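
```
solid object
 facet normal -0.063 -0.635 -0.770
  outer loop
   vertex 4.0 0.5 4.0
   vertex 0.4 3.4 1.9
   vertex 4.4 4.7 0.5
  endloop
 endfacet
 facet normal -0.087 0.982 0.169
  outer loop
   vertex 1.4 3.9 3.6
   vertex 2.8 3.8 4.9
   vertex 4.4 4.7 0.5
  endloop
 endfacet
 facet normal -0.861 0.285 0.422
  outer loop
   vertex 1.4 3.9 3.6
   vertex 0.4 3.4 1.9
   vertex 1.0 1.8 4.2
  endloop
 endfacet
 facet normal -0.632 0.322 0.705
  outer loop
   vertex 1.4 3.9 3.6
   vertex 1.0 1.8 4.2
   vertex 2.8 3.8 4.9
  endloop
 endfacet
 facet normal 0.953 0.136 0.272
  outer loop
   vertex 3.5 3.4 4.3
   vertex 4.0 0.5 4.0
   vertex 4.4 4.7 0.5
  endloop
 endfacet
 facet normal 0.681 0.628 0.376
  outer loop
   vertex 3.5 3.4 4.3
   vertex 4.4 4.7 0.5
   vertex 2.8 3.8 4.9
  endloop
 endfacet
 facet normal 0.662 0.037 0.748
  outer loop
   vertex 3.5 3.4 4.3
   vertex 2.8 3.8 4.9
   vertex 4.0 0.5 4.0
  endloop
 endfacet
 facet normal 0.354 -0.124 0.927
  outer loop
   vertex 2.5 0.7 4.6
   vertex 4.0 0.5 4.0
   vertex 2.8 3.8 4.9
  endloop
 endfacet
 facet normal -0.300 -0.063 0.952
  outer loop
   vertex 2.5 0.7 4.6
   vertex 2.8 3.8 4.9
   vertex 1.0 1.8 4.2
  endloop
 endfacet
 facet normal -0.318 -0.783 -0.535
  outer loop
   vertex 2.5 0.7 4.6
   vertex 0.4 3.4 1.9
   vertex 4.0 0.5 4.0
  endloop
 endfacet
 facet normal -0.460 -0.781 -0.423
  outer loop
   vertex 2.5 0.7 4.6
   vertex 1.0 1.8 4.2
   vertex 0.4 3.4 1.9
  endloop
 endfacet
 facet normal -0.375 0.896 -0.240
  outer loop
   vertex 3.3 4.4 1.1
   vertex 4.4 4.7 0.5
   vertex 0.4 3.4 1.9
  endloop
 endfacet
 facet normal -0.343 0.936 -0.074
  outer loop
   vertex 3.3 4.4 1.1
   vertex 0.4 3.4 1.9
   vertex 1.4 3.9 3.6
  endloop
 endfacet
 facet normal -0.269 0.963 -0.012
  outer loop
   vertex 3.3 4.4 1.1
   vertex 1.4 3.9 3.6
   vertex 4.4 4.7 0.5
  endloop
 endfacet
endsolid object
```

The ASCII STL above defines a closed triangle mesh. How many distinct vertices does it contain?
9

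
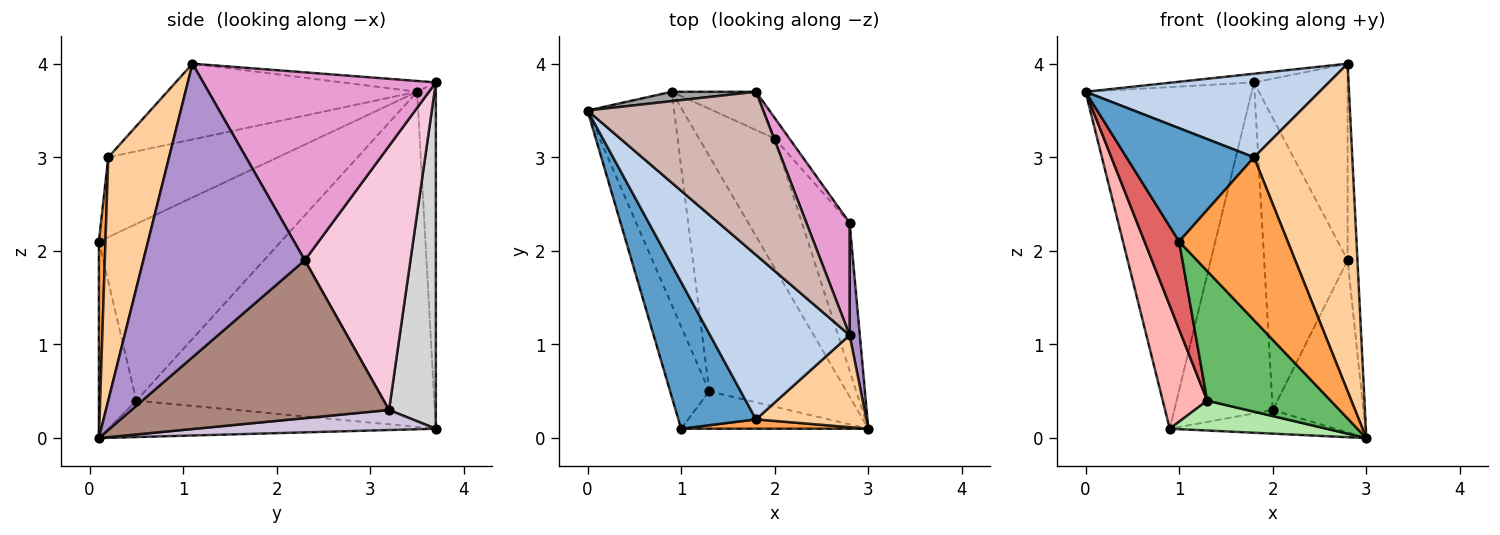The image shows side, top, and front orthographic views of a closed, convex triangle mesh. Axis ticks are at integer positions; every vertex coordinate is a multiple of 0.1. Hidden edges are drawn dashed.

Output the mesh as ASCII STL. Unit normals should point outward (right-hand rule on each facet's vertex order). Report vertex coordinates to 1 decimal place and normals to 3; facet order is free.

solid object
 facet normal -0.631 -0.474 0.614
  outer loop
   vertex 1.8 0.2 3.0
   vertex 0.0 3.5 3.7
   vertex 1.0 0.1 2.1
  endloop
 endfacet
 facet normal -0.436 -0.408 0.803
  outer loop
   vertex 1.8 0.2 3.0
   vertex 2.8 1.1 4.0
   vertex 0.0 3.5 3.7
  endloop
 endfacet
 facet normal 0.060 -0.997 0.057
  outer loop
   vertex 1.8 0.2 3.0
   vertex 1.0 0.1 2.1
   vertex 3.0 0.1 0.0
  endloop
 endfacet
 facet normal 0.512 -0.827 0.232
  outer loop
   vertex 1.8 0.2 3.0
   vertex 3.0 0.1 0.0
   vertex 2.8 1.1 4.0
  endloop
 endfacet
 facet normal -0.280 -0.922 -0.266
  outer loop
   vertex 1.3 0.5 0.4
   vertex 3.0 0.1 0.0
   vertex 1.0 0.1 2.1
  endloop
 endfacet
 facet normal -0.254 -0.122 -0.959
  outer loop
   vertex 1.3 0.5 0.4
   vertex 0.9 3.7 0.1
   vertex 3.0 0.1 0.0
  endloop
 endfacet
 facet normal -0.960 -0.182 -0.212
  outer loop
   vertex 1.3 0.5 0.4
   vertex 1.0 0.1 2.1
   vertex 0.0 3.5 3.7
  endloop
 endfacet
 facet normal -0.958 -0.143 -0.248
  outer loop
   vertex 1.3 0.5 0.4
   vertex 0.0 3.5 3.7
   vertex 0.9 3.7 0.1
  endloop
 endfacet
 facet normal 0.998 0.061 0.035
  outer loop
   vertex 2.8 2.3 1.9
   vertex 2.8 1.1 4.0
   vertex 3.0 0.1 0.0
  endloop
 endfacet
 facet normal 0.252 0.173 -0.952
  outer loop
   vertex 2.0 3.2 0.3
   vertex 3.0 0.1 0.0
   vertex 0.9 3.7 0.1
  endloop
 endfacet
 facet normal 0.907 0.319 -0.274
  outer loop
   vertex 2.0 3.2 0.3
   vertex 2.8 2.3 1.9
   vertex 3.0 0.1 0.0
  endloop
 endfacet
 facet normal -0.061 0.053 0.997
  outer loop
   vertex 1.8 3.7 3.8
   vertex 0.0 3.5 3.7
   vertex 2.8 1.1 4.0
  endloop
 endfacet
 facet normal 0.907 0.365 0.209
  outer loop
   vertex 1.8 3.7 3.8
   vertex 2.8 1.1 4.0
   vertex 2.8 2.3 1.9
  endloop
 endfacet
 facet normal 0.784 0.619 -0.044
  outer loop
   vertex 1.8 3.7 3.8
   vertex 2.8 2.3 1.9
   vertex 2.0 3.2 0.3
  endloop
 endfacet
 facet normal -0.112 0.993 0.027
  outer loop
   vertex 1.8 3.7 3.8
   vertex 0.9 3.7 0.1
   vertex 0.0 3.5 3.7
  endloop
 endfacet
 facet normal 0.427 0.898 -0.104
  outer loop
   vertex 1.8 3.7 3.8
   vertex 2.0 3.2 0.3
   vertex 0.9 3.7 0.1
  endloop
 endfacet
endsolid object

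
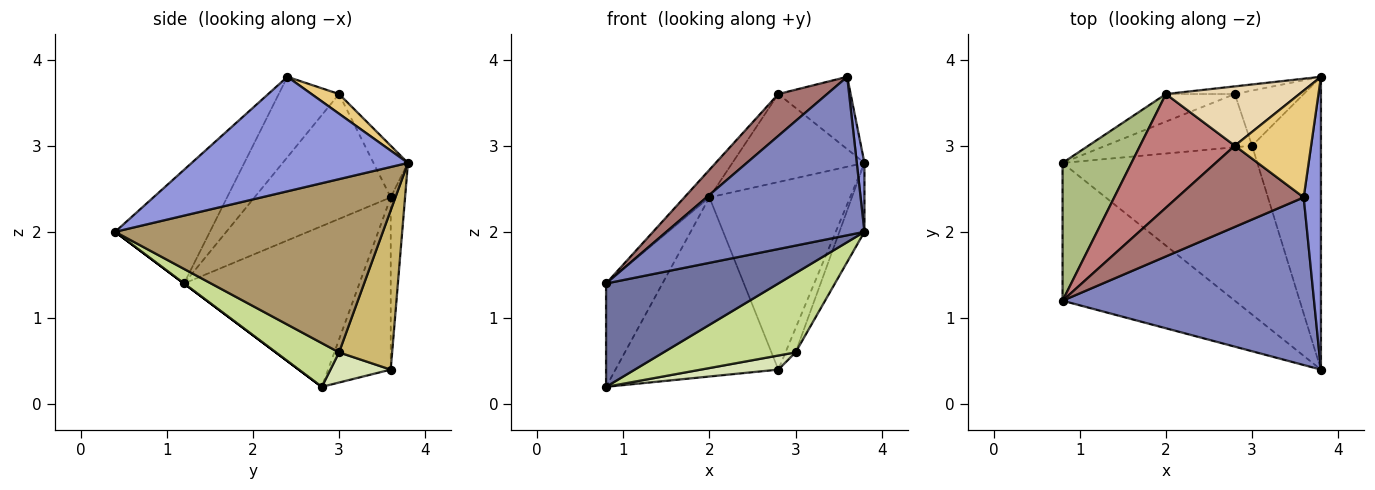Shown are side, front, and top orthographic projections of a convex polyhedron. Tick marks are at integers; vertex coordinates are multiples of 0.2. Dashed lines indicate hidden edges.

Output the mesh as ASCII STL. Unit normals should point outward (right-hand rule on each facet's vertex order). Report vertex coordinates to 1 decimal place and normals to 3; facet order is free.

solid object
 facet normal 0.000 -0.600 -0.800
  outer loop
   vertex 0.8 2.8 0.2
   vertex 3.8 0.4 2.0
   vertex 0.8 1.2 1.4
  endloop
 endfacet
 facet normal -0.312 -0.653 0.690
  outer loop
   vertex 3.6 2.4 3.8
   vertex 0.8 1.2 1.4
   vertex 3.8 0.4 2.0
  endloop
 endfacet
 facet normal 0.988 -0.035 0.149
  outer loop
   vertex 3.6 2.4 3.8
   vertex 3.8 0.4 2.0
   vertex 3.8 3.8 2.8
  endloop
 endfacet
 facet normal -0.101 0.994 -0.041
  outer loop
   vertex 2.0 3.6 2.4
   vertex 3.8 3.8 2.8
   vertex 2.8 3.6 0.4
  endloop
 endfacet
 facet normal -0.355 0.924 -0.142
  outer loop
   vertex 2.0 3.6 2.4
   vertex 2.8 3.6 0.4
   vertex 0.8 2.8 0.2
  endloop
 endfacet
 facet normal -0.881 0.283 0.378
  outer loop
   vertex 2.0 3.6 2.4
   vertex 0.8 2.8 0.2
   vertex 0.8 1.2 1.4
  endloop
 endfacet
 facet normal 0.199 -0.416 -0.887
  outer loop
   vertex 3.0 3.0 0.6
   vertex 3.8 0.4 2.0
   vertex 0.8 2.8 0.2
  endloop
 endfacet
 facet normal 0.195 -0.251 -0.948
  outer loop
   vertex 3.0 3.0 0.6
   vertex 0.8 2.8 0.2
   vertex 2.8 3.6 0.4
  endloop
 endfacet
 facet normal 0.926 0.087 -0.368
  outer loop
   vertex 3.0 3.0 0.6
   vertex 3.8 3.8 2.8
   vertex 3.8 0.4 2.0
  endloop
 endfacet
 facet normal 0.904 0.171 -0.391
  outer loop
   vertex 3.0 3.0 0.6
   vertex 2.8 3.6 0.4
   vertex 3.8 3.8 2.8
  endloop
 endfacet
 facet normal 0.209 0.548 0.810
  outer loop
   vertex 2.8 3.0 3.6
   vertex 3.6 2.4 3.8
   vertex 3.8 3.8 2.8
  endloop
 endfacet
 facet normal -0.211 0.811 0.546
  outer loop
   vertex 2.8 3.0 3.6
   vertex 3.8 3.8 2.8
   vertex 2.0 3.6 2.4
  endloop
 endfacet
 facet normal -0.492 -0.399 0.774
  outer loop
   vertex 2.8 3.0 3.6
   vertex 0.8 1.2 1.4
   vertex 3.6 2.4 3.8
  endloop
 endfacet
 facet normal -0.788 0.145 0.598
  outer loop
   vertex 2.8 3.0 3.6
   vertex 2.0 3.6 2.4
   vertex 0.8 1.2 1.4
  endloop
 endfacet
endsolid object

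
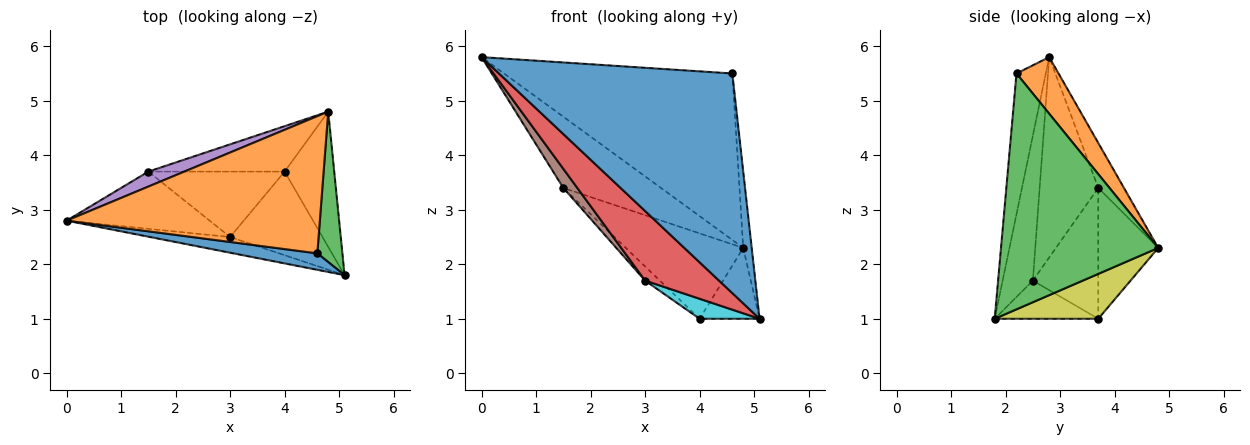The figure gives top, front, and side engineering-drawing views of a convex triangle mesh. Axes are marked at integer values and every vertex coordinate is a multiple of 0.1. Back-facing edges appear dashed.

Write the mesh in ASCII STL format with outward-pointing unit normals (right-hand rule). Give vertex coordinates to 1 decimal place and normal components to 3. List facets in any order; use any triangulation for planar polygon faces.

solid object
 facet normal -0.124 -0.989 0.074
  outer loop
   vertex 4.6 2.2 5.5
   vertex 0.0 2.8 5.8
   vertex 5.1 1.8 1.0
  endloop
 endfacet
 facet normal 0.141 0.764 0.630
  outer loop
   vertex 4.6 2.2 5.5
   vertex 4.8 4.8 2.3
   vertex 0.0 2.8 5.8
  endloop
 endfacet
 facet normal 0.993 0.054 0.106
  outer loop
   vertex 4.6 2.2 5.5
   vertex 5.1 1.8 1.0
   vertex 4.8 4.8 2.3
  endloop
 endfacet
 facet normal -0.370 -0.906 -0.205
  outer loop
   vertex 3.0 2.5 1.7
   vertex 5.1 1.8 1.0
   vertex 0.0 2.8 5.8
  endloop
 endfacet
 facet normal -0.249 0.948 0.200
  outer loop
   vertex 1.5 3.7 3.4
   vertex 0.0 2.8 5.8
   vertex 4.8 4.8 2.3
  endloop
 endfacet
 facet normal -0.799 -0.190 -0.571
  outer loop
   vertex 1.5 3.7 3.4
   vertex 3.0 2.5 1.7
   vertex 0.0 2.8 5.8
  endloop
 endfacet
 facet normal -0.411 0.805 -0.428
  outer loop
   vertex 4.0 3.7 1.0
   vertex 1.5 3.7 3.4
   vertex 4.8 4.8 2.3
  endloop
 endfacet
 facet normal -0.684 0.154 -0.713
  outer loop
   vertex 4.0 3.7 1.0
   vertex 3.0 2.5 1.7
   vertex 1.5 3.7 3.4
  endloop
 endfacet
 facet normal 0.625 0.362 -0.691
  outer loop
   vertex 4.0 3.7 1.0
   vertex 4.8 4.8 2.3
   vertex 5.1 1.8 1.0
  endloop
 endfacet
 facet normal -0.373 -0.216 -0.902
  outer loop
   vertex 4.0 3.7 1.0
   vertex 5.1 1.8 1.0
   vertex 3.0 2.5 1.7
  endloop
 endfacet
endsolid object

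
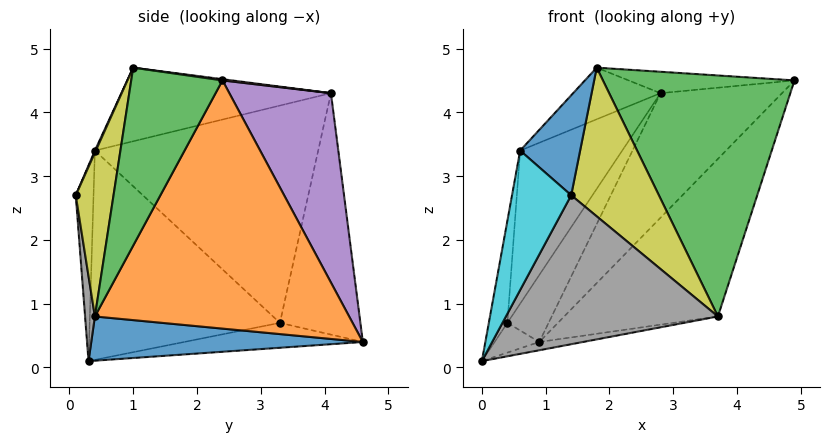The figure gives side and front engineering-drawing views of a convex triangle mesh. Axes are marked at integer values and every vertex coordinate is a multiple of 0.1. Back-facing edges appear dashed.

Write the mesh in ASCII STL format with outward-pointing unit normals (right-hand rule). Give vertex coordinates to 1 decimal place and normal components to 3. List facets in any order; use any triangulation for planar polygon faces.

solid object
 facet normal 0.185 0.030 -0.982
  outer loop
   vertex 3.7 0.4 0.8
   vertex 0.0 0.3 0.1
   vertex 0.9 4.6 0.4
  endloop
 endfacet
 facet normal 0.748 0.452 -0.487
  outer loop
   vertex 3.7 0.4 0.8
   vertex 0.9 4.6 0.4
   vertex 4.9 2.4 4.5
  endloop
 endfacet
 facet normal 0.406 -0.852 0.329
  outer loop
   vertex 3.7 0.4 0.8
   vertex 4.9 2.4 4.5
   vertex 1.8 1.0 4.7
  endloop
 endfacet
 facet normal -0.844 0.211 -0.493
  outer loop
   vertex 0.4 3.3 0.7
   vertex 0.9 4.6 0.4
   vertex 0.0 0.3 0.1
  endloop
 endfacet
 facet normal 0.627 0.750 -0.209
  outer loop
   vertex 2.8 4.1 4.3
   vertex 4.9 2.4 4.5
   vertex 0.9 4.6 0.4
  endloop
 endfacet
 facet normal 0.007 0.126 0.992
  outer loop
   vertex 2.8 4.1 4.3
   vertex 1.8 1.0 4.7
   vertex 4.9 2.4 4.5
  endloop
 endfacet
 facet normal -0.799 0.409 0.442
  outer loop
   vertex 2.8 4.1 4.3
   vertex 0.9 4.6 0.4
   vertex 0.4 3.3 0.7
  endloop
 endfacet
 facet normal 0.046 -0.994 -0.101
  outer loop
   vertex 1.4 0.1 2.7
   vertex 0.0 0.3 0.1
   vertex 3.7 0.4 0.8
  endloop
 endfacet
 facet normal 0.375 -0.871 0.317
  outer loop
   vertex 1.4 0.1 2.7
   vertex 3.7 0.4 0.8
   vertex 1.8 1.0 4.7
  endloop
 endfacet
 facet normal -0.287 -0.954 0.081
  outer loop
   vertex 0.6 0.4 3.4
   vertex 0.0 0.3 0.1
   vertex 1.4 0.1 2.7
  endloop
 endfacet
 facet normal 0.015 -0.913 0.408
  outer loop
   vertex 0.6 0.4 3.4
   vertex 1.4 0.1 2.7
   vertex 1.8 1.0 4.7
  endloop
 endfacet
 facet normal -0.980 0.096 0.175
  outer loop
   vertex 0.6 0.4 3.4
   vertex 0.4 3.3 0.7
   vertex 0.0 0.3 0.1
  endloop
 endfacet
 facet normal -0.765 0.319 0.559
  outer loop
   vertex 0.6 0.4 3.4
   vertex 1.8 1.0 4.7
   vertex 2.8 4.1 4.3
  endloop
 endfacet
 facet normal -0.809 0.370 0.457
  outer loop
   vertex 0.6 0.4 3.4
   vertex 2.8 4.1 4.3
   vertex 0.4 3.3 0.7
  endloop
 endfacet
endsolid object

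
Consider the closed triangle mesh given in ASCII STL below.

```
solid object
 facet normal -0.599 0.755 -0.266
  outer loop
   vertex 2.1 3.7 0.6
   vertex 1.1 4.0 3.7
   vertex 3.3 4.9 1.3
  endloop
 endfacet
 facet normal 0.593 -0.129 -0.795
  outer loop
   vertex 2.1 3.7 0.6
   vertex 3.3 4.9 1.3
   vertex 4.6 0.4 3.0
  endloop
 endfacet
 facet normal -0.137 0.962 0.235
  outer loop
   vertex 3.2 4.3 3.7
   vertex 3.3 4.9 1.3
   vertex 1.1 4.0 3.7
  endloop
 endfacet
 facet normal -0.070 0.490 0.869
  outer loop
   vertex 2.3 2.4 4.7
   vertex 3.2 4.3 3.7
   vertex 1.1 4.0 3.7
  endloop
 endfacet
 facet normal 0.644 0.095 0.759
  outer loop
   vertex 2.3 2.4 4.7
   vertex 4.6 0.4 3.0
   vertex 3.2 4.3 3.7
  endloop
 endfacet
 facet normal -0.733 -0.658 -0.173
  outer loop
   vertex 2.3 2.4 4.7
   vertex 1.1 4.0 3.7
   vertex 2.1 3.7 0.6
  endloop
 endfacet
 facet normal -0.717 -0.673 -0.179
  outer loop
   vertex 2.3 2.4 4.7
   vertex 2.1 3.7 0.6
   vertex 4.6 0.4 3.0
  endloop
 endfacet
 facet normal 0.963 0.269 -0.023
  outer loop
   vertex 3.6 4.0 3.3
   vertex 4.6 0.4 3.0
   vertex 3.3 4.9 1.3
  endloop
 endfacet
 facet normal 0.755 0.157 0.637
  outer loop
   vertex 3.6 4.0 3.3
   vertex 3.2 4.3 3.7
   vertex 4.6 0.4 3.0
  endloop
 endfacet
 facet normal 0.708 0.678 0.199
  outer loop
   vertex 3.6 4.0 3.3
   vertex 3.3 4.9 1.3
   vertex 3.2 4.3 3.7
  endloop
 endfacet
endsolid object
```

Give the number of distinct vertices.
7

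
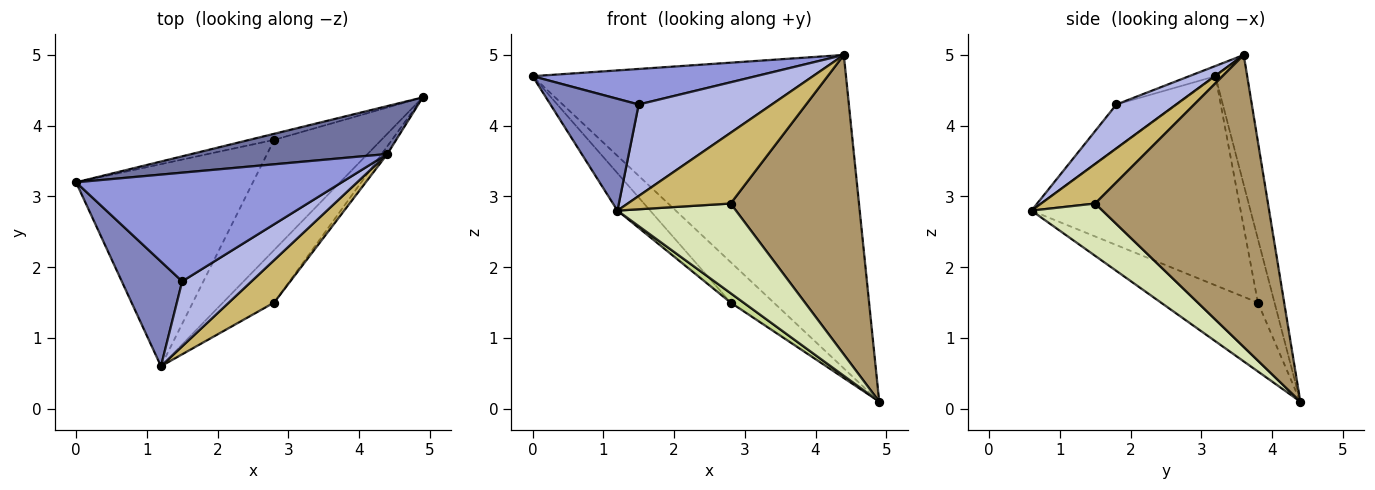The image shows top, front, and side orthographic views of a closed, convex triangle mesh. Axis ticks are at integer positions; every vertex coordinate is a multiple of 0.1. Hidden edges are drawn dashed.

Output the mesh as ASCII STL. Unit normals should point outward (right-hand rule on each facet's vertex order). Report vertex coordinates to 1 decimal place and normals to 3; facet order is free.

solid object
 facet normal -0.100 0.984 0.150
  outer loop
   vertex 4.4 3.6 5.0
   vertex 4.9 4.4 0.1
   vertex 0.0 3.2 4.7
  endloop
 endfacet
 facet normal -0.446 -0.653 0.612
  outer loop
   vertex 1.5 1.8 4.3
   vertex 0.0 3.2 4.7
   vertex 1.2 0.6 2.8
  endloop
 endfacet
 facet normal -0.037 -0.311 0.950
  outer loop
   vertex 1.5 1.8 4.3
   vertex 4.4 3.6 5.0
   vertex 0.0 3.2 4.7
  endloop
 endfacet
 facet normal 0.344 -0.766 0.544
  outer loop
   vertex 1.5 1.8 4.3
   vertex 1.2 0.6 2.8
   vertex 4.4 3.6 5.0
  endloop
 endfacet
 facet normal -0.356 0.924 -0.139
  outer loop
   vertex 2.8 3.8 1.5
   vertex 0.0 3.2 4.7
   vertex 4.9 4.4 0.1
  endloop
 endfacet
 facet normal -0.758 0.119 -0.641
  outer loop
   vertex 2.8 3.8 1.5
   vertex 1.2 0.6 2.8
   vertex 0.0 3.2 4.7
  endloop
 endfacet
 facet normal -0.539 -0.071 -0.839
  outer loop
   vertex 2.8 3.8 1.5
   vertex 4.9 4.4 0.1
   vertex 1.2 0.6 2.8
  endloop
 endfacet
 facet normal 0.459 -0.766 -0.449
  outer loop
   vertex 2.8 1.5 2.9
   vertex 1.2 0.6 2.8
   vertex 4.9 4.4 0.1
  endloop
 endfacet
 facet normal 0.803 -0.596 -0.015
  outer loop
   vertex 2.8 1.5 2.9
   vertex 4.9 4.4 0.1
   vertex 4.4 3.6 5.0
  endloop
 endfacet
 facet normal 0.411 -0.782 0.469
  outer loop
   vertex 2.8 1.5 2.9
   vertex 4.4 3.6 5.0
   vertex 1.2 0.6 2.8
  endloop
 endfacet
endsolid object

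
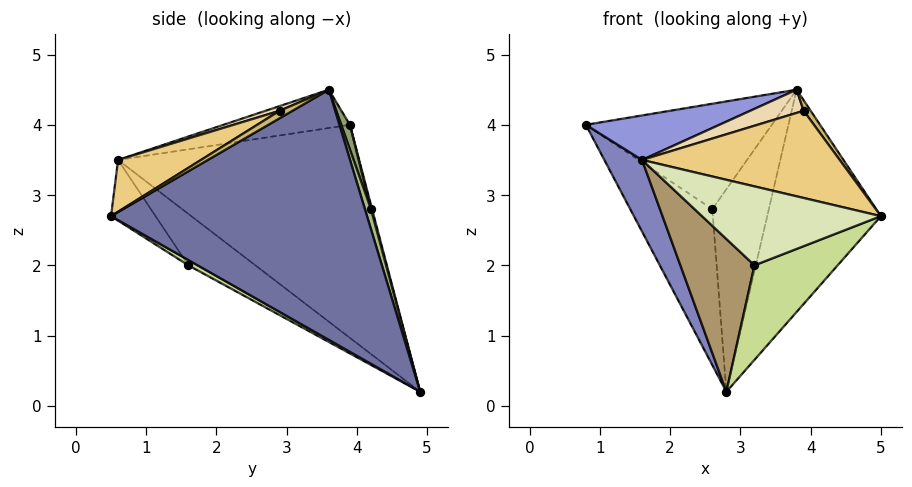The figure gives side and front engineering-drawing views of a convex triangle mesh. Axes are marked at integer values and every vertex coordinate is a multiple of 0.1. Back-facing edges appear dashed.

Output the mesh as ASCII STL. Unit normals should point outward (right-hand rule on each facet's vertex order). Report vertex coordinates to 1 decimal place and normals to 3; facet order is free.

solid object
 facet normal 0.910 0.404 -0.089
  outer loop
   vertex 3.8 3.6 4.5
   vertex 5.0 0.5 2.7
   vertex 2.8 4.9 0.2
  endloop
 endfacet
 facet normal -0.862 -0.135 -0.489
  outer loop
   vertex 1.6 0.6 3.5
   vertex 0.8 3.9 4.0
   vertex 2.8 4.9 0.2
  endloop
 endfacet
 facet normal -0.180 -0.190 0.965
  outer loop
   vertex 1.6 0.6 3.5
   vertex 3.8 3.6 4.5
   vertex 0.8 3.9 4.0
  endloop
 endfacet
 facet normal 0.013 0.965 0.261
  outer loop
   vertex 2.6 4.2 2.8
   vertex 2.8 4.9 0.2
   vertex 0.8 3.9 4.0
  endloop
 endfacet
 facet normal 0.044 0.951 0.304
  outer loop
   vertex 2.6 4.2 2.8
   vertex 0.8 3.9 4.0
   vertex 3.8 3.6 4.5
  endloop
 endfacet
 facet normal 0.103 0.959 0.266
  outer loop
   vertex 2.6 4.2 2.8
   vertex 3.8 3.6 4.5
   vertex 2.8 4.9 0.2
  endloop
 endfacet
 facet normal 0.053 -0.473 -0.879
  outer loop
   vertex 3.2 1.6 2.0
   vertex 2.8 4.9 0.2
   vertex 5.0 0.5 2.7
  endloop
 endfacet
 facet normal -0.179 -0.720 -0.671
  outer loop
   vertex 3.2 1.6 2.0
   vertex 5.0 0.5 2.7
   vertex 1.6 0.6 3.5
  endloop
 endfacet
 facet normal -0.427 -0.472 -0.771
  outer loop
   vertex 3.2 1.6 2.0
   vertex 1.6 0.6 3.5
   vertex 2.8 4.9 0.2
  endloop
 endfacet
 facet normal 0.508 -0.277 0.816
  outer loop
   vertex 3.9 2.9 4.2
   vertex 5.0 0.5 2.7
   vertex 3.8 3.6 4.5
  endloop
 endfacet
 facet normal 0.191 -0.456 0.869
  outer loop
   vertex 3.9 2.9 4.2
   vertex 1.6 0.6 3.5
   vertex 5.0 0.5 2.7
  endloop
 endfacet
 facet normal 0.100 -0.380 0.920
  outer loop
   vertex 3.9 2.9 4.2
   vertex 3.8 3.6 4.5
   vertex 1.6 0.6 3.5
  endloop
 endfacet
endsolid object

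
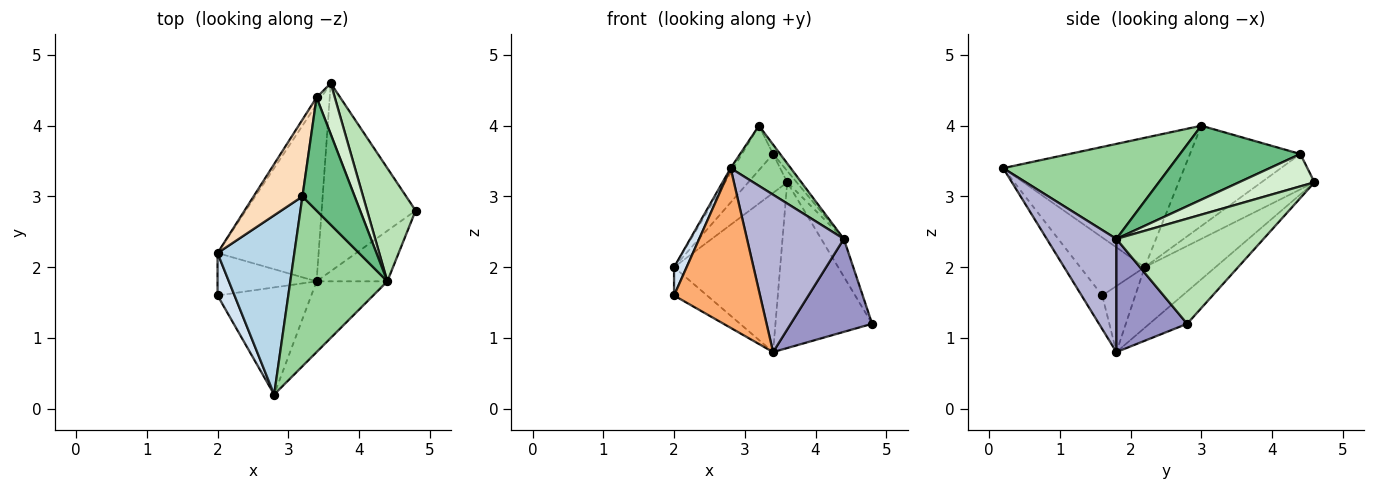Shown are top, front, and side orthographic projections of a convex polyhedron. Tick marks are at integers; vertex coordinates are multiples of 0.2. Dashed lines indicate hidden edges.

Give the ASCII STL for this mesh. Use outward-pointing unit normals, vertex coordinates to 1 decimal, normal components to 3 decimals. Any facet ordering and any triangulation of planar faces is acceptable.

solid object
 facet normal -0.407 0.611 -0.679
  outer loop
   vertex 3.4 1.8 0.8
   vertex 2.0 2.2 2.0
   vertex 3.6 4.6 3.2
  endloop
 endfacet
 facet normal -0.250 0.640 -0.726
  outer loop
   vertex 3.4 1.8 0.8
   vertex 3.6 4.6 3.2
   vertex 4.8 2.8 1.2
  endloop
 endfacet
 facet normal -0.860 0.013 0.510
  outer loop
   vertex 3.2 3.0 4.0
   vertex 2.0 2.2 2.0
   vertex 2.8 0.2 3.4
  endloop
 endfacet
 facet normal -0.943 -0.184 0.276
  outer loop
   vertex 2.0 1.6 1.6
   vertex 2.8 0.2 3.4
   vertex 2.0 2.2 2.0
  endloop
 endfacet
 facet normal -0.485 0.485 -0.728
  outer loop
   vertex 2.0 1.6 1.6
   vertex 2.0 2.2 2.0
   vertex 3.4 1.8 0.8
  endloop
 endfacet
 facet normal -0.196 -0.814 -0.546
  outer loop
   vertex 2.0 1.6 1.6
   vertex 3.4 1.8 0.8
   vertex 2.8 0.2 3.4
  endloop
 endfacet
 facet normal -0.802 0.588 -0.107
  outer loop
   vertex 3.4 4.4 3.6
   vertex 3.6 4.6 3.2
   vertex 2.0 2.2 2.0
  endloop
 endfacet
 facet normal -0.871 0.246 0.425
  outer loop
   vertex 3.4 4.4 3.6
   vertex 2.0 2.2 2.0
   vertex 3.2 3.0 4.0
  endloop
 endfacet
 facet normal 0.816 0.048 0.576
  outer loop
   vertex 4.4 1.8 2.4
   vertex 3.4 4.4 3.6
   vertex 3.2 3.0 4.0
  endloop
 endfacet
 facet normal 0.678 -0.245 0.693
  outer loop
   vertex 4.4 1.8 2.4
   vertex 3.2 3.0 4.0
   vertex 2.8 0.2 3.4
  endloop
 endfacet
 facet normal 0.899 0.138 0.415
  outer loop
   vertex 4.4 1.8 2.4
   vertex 4.8 2.8 1.2
   vertex 3.6 4.6 3.2
  endloop
 endfacet
 facet normal 0.866 0.108 0.487
  outer loop
   vertex 4.4 1.8 2.4
   vertex 3.6 4.6 3.2
   vertex 3.4 4.4 3.6
  endloop
 endfacet
 facet normal 0.607 -0.698 -0.379
  outer loop
   vertex 4.4 1.8 2.4
   vertex 3.4 1.8 0.8
   vertex 4.8 2.8 1.2
  endloop
 endfacet
 facet normal 0.548 -0.763 -0.343
  outer loop
   vertex 4.4 1.8 2.4
   vertex 2.8 0.2 3.4
   vertex 3.4 1.8 0.8
  endloop
 endfacet
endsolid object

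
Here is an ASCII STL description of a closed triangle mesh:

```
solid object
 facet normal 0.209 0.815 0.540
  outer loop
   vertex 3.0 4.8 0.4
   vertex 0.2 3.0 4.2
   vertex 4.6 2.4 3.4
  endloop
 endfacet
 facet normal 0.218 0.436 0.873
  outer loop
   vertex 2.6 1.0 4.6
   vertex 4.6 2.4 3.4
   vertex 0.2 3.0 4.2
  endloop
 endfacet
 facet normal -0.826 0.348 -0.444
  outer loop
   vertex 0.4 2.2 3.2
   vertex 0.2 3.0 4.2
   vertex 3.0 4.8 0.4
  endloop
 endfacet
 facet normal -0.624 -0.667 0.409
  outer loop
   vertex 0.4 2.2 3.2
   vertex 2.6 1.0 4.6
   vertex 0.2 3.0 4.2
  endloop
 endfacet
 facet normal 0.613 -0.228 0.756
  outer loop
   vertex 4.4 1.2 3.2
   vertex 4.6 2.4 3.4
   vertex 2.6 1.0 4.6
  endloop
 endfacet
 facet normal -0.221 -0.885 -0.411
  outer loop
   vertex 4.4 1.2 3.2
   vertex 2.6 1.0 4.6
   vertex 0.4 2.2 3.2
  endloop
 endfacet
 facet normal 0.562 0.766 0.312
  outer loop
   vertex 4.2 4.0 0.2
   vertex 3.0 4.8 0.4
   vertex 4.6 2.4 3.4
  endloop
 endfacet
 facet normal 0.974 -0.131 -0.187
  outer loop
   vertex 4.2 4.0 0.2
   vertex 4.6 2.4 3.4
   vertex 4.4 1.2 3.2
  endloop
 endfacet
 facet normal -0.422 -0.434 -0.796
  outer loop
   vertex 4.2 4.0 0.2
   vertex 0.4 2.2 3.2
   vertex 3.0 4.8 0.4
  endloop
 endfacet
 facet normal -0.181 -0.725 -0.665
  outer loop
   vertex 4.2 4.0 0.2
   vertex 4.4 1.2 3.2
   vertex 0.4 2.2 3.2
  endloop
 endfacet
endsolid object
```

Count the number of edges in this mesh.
15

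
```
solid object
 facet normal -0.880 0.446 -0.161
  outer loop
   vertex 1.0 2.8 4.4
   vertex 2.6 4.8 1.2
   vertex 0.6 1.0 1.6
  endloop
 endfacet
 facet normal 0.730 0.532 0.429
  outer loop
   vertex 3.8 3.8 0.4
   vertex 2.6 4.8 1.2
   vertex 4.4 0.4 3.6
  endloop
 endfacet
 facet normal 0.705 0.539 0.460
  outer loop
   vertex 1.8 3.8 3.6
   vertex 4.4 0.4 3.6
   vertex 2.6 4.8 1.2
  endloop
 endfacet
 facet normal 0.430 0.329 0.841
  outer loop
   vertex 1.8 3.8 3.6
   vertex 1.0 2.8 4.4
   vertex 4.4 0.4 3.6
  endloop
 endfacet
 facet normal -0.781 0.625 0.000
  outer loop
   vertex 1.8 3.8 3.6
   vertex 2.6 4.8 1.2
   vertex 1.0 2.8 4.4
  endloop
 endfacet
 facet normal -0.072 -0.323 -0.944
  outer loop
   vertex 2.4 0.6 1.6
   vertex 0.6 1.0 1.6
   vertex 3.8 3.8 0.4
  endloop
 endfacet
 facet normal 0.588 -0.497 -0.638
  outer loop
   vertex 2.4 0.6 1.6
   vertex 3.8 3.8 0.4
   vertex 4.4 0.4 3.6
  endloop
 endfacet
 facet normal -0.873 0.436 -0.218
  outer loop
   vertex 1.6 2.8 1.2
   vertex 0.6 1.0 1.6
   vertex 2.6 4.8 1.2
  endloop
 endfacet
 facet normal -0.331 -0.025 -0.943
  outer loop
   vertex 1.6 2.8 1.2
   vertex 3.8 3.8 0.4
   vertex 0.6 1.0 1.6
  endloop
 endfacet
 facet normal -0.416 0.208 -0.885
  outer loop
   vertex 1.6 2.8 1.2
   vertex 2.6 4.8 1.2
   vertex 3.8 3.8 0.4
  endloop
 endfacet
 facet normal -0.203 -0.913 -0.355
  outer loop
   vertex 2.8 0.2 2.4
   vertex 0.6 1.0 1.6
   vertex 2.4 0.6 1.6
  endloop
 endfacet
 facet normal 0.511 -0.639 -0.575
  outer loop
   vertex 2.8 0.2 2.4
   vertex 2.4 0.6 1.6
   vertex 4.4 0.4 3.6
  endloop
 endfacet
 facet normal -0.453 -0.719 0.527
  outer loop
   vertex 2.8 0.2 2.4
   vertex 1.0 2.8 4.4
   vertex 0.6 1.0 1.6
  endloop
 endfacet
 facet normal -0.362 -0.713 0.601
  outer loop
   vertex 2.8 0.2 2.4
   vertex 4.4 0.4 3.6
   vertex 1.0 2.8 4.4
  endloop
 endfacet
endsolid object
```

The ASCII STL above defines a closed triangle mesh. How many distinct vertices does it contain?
9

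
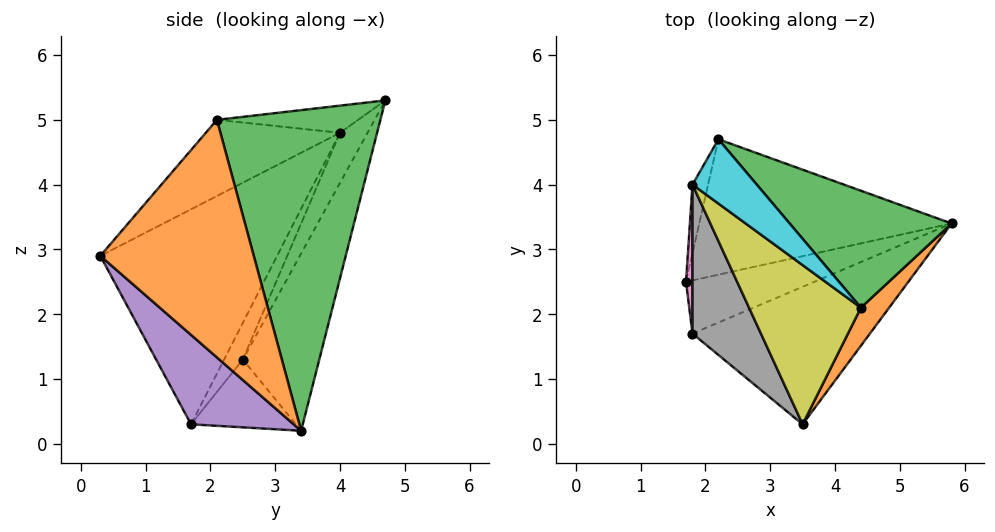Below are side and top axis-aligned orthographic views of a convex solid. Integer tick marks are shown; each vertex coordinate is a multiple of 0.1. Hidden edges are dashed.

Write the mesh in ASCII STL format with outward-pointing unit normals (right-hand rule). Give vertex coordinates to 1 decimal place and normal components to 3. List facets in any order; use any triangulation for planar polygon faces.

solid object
 facet normal -0.302 0.851 -0.430
  outer loop
   vertex 2.2 4.7 5.3
   vertex 5.8 3.4 0.2
   vertex 1.7 2.5 1.3
  endloop
 endfacet
 facet normal 0.839 -0.535 0.100
  outer loop
   vertex 4.4 2.1 5.0
   vertex 3.5 0.3 2.9
   vertex 5.8 3.4 0.2
  endloop
 endfacet
 facet normal 0.730 0.575 0.369
  outer loop
   vertex 4.4 2.1 5.0
   vertex 5.8 3.4 0.2
   vertex 2.2 4.7 5.3
  endloop
 endfacet
 facet normal -0.323 0.723 -0.611
  outer loop
   vertex 1.8 1.7 0.3
   vertex 1.7 2.5 1.3
   vertex 5.8 3.4 0.2
  endloop
 endfacet
 facet normal 0.301 -0.743 -0.597
  outer loop
   vertex 1.8 1.7 0.3
   vertex 5.8 3.4 0.2
   vertex 3.5 0.3 2.9
  endloop
 endfacet
 facet normal -0.761 0.604 -0.237
  outer loop
   vertex 1.8 4.0 4.8
   vertex 2.2 4.7 5.3
   vertex 1.7 2.5 1.3
  endloop
 endfacet
 facet normal -0.932 -0.323 0.165
  outer loop
   vertex 1.8 4.0 4.8
   vertex 1.7 2.5 1.3
   vertex 1.8 1.7 0.3
  endloop
 endfacet
 facet normal -0.819 -0.510 0.261
  outer loop
   vertex 1.8 4.0 4.8
   vertex 1.8 1.7 0.3
   vertex 3.5 0.3 2.9
  endloop
 endfacet
 facet normal -0.465 -0.564 0.683
  outer loop
   vertex 1.8 4.0 4.8
   vertex 3.5 0.3 2.9
   vertex 4.4 2.1 5.0
  endloop
 endfacet
 facet normal -0.357 -0.399 0.845
  outer loop
   vertex 1.8 4.0 4.8
   vertex 4.4 2.1 5.0
   vertex 2.2 4.7 5.3
  endloop
 endfacet
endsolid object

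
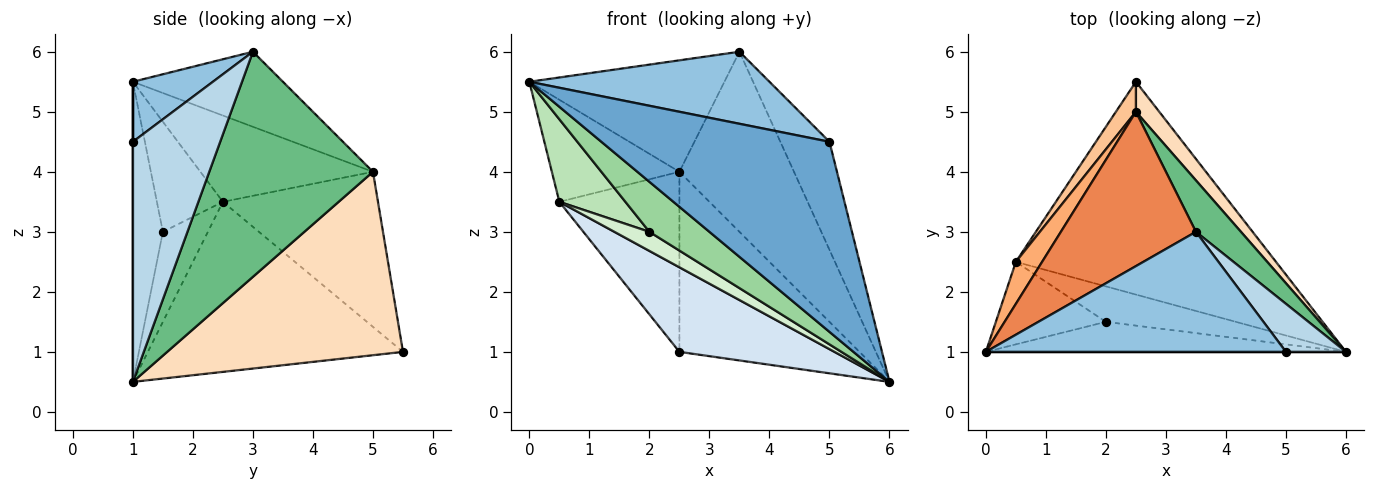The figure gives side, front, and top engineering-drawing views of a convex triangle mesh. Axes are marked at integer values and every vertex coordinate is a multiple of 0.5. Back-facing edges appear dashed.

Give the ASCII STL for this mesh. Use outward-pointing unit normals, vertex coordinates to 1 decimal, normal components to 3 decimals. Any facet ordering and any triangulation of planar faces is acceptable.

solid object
 facet normal 0.000 -1.000 0.000
  outer loop
   vertex 5.0 1.0 4.5
   vertex 0.0 1.0 5.5
   vertex 6.0 1.0 0.5
  endloop
 endfacet
 facet normal 0.169 -0.507 0.845
  outer loop
   vertex 5.0 1.0 4.5
   vertex 3.5 3.0 6.0
   vertex 0.0 1.0 5.5
  endloop
 endfacet
 facet normal 0.852 0.479 0.213
  outer loop
   vertex 5.0 1.0 4.5
   vertex 6.0 1.0 0.5
   vertex 3.5 3.0 6.0
  endloop
 endfacet
 facet normal -0.519 -0.316 -0.794
  outer loop
   vertex 0.5 2.5 3.5
   vertex 2.5 5.5 1.0
   vertex 6.0 1.0 0.5
  endloop
 endfacet
 facet normal -0.411 0.534 0.739
  outer loop
   vertex 2.5 5.0 4.0
   vertex 0.0 1.0 5.5
   vertex 3.5 3.0 6.0
  endloop
 endfacet
 facet normal -0.781 0.577 0.238
  outer loop
   vertex 2.5 5.0 4.0
   vertex 0.5 2.5 3.5
   vertex 0.0 1.0 5.5
  endloop
 endfacet
 facet normal -0.787 0.609 0.102
  outer loop
   vertex 2.5 5.0 4.0
   vertex 2.5 5.5 1.0
   vertex 0.5 2.5 3.5
  endloop
 endfacet
 facet normal 0.791 0.604 0.101
  outer loop
   vertex 2.5 5.0 4.0
   vertex 6.0 1.0 0.5
   vertex 2.5 5.5 1.0
  endloop
 endfacet
 facet normal 0.808 0.566 0.162
  outer loop
   vertex 2.5 5.0 4.0
   vertex 3.5 3.0 6.0
   vertex 6.0 1.0 0.5
  endloop
 endfacet
 facet normal -0.394 -0.788 -0.473
  outer loop
   vertex 2.0 1.5 3.0
   vertex 6.0 1.0 0.5
   vertex 0.0 1.0 5.5
  endloop
 endfacet
 facet normal -0.577 -0.577 -0.577
  outer loop
   vertex 2.0 1.5 3.0
   vertex 0.0 1.0 5.5
   vertex 0.5 2.5 3.5
  endloop
 endfacet
 facet normal -0.520 -0.405 -0.752
  outer loop
   vertex 2.0 1.5 3.0
   vertex 0.5 2.5 3.5
   vertex 6.0 1.0 0.5
  endloop
 endfacet
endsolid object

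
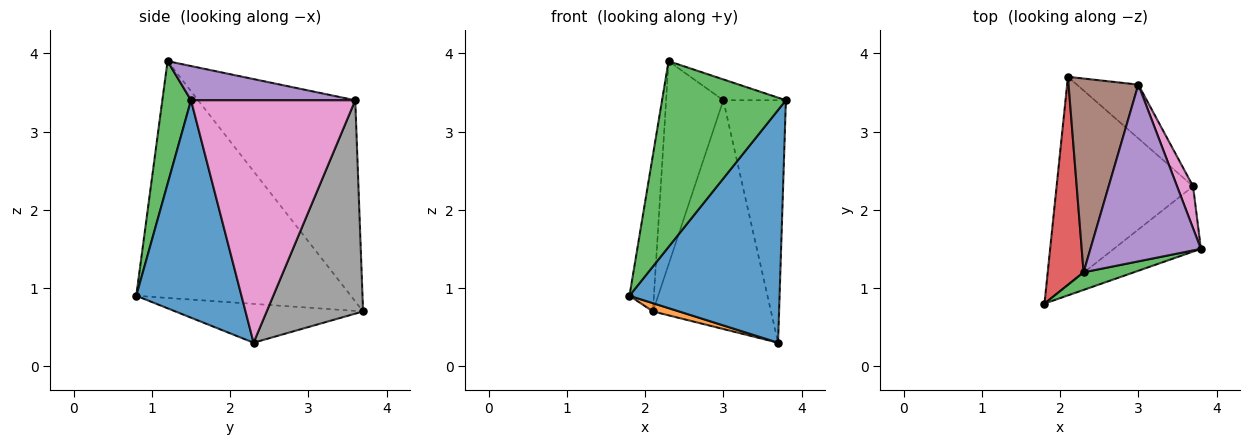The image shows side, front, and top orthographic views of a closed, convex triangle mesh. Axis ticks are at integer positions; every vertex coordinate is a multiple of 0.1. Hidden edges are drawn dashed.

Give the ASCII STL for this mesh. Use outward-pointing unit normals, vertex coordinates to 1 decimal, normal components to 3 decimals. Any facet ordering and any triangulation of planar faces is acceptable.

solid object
 facet normal 0.559 -0.798 -0.224
  outer loop
   vertex 3.7 2.3 0.3
   vertex 3.8 1.5 3.4
   vertex 1.8 0.8 0.9
  endloop
 endfacet
 facet normal -0.274 -0.038 -0.961
  outer loop
   vertex 3.7 2.3 0.3
   vertex 1.8 0.8 0.9
   vertex 2.1 3.7 0.7
  endloop
 endfacet
 facet normal 0.225 -0.970 0.092
  outer loop
   vertex 2.3 1.2 3.9
   vertex 1.8 0.8 0.9
   vertex 3.8 1.5 3.4
  endloop
 endfacet
 facet normal -0.983 0.112 0.149
  outer loop
   vertex 2.3 1.2 3.9
   vertex 2.1 3.7 0.7
   vertex 1.8 0.8 0.9
  endloop
 endfacet
 facet normal 0.294 0.112 0.949
  outer loop
   vertex 3.0 3.6 3.4
   vertex 2.3 1.2 3.9
   vertex 3.8 1.5 3.4
  endloop
 endfacet
 facet normal -0.893 0.325 0.310
  outer loop
   vertex 3.0 3.6 3.4
   vertex 2.1 3.7 0.7
   vertex 2.3 1.2 3.9
  endloop
 endfacet
 facet normal 0.933 0.355 0.062
  outer loop
   vertex 3.0 3.6 3.4
   vertex 3.8 1.5 3.4
   vertex 3.7 2.3 0.3
  endloop
 endfacet
 facet normal 0.622 0.762 -0.179
  outer loop
   vertex 3.0 3.6 3.4
   vertex 3.7 2.3 0.3
   vertex 2.1 3.7 0.7
  endloop
 endfacet
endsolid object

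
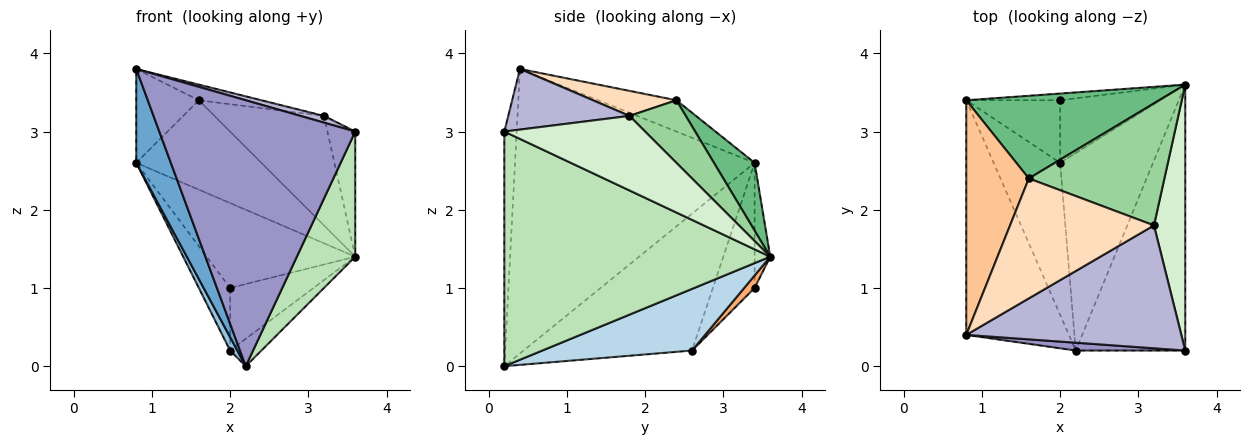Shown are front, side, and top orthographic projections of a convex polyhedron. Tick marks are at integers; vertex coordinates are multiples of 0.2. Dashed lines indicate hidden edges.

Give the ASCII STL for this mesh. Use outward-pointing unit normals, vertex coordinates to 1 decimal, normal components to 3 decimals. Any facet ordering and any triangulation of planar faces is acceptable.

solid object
 facet normal -0.932 -0.135 -0.336
  outer loop
   vertex 0.8 0.4 3.8
   vertex 0.8 3.4 2.6
   vertex 2.2 0.2 0.0
  endloop
 endfacet
 facet normal -0.899 -0.039 -0.437
  outer loop
   vertex 2.0 2.6 0.2
   vertex 2.2 0.2 0.0
   vertex 0.8 3.4 2.6
  endloop
 endfacet
 facet normal 0.549 0.115 -0.828
  outer loop
   vertex 2.0 2.6 0.2
   vertex 3.6 3.6 1.4
   vertex 2.2 0.2 0.0
  endloop
 endfacet
 facet normal -0.104 0.991 -0.078
  outer loop
   vertex 2.0 3.4 1.0
   vertex 0.8 3.4 2.6
   vertex 3.6 3.6 1.4
  endloop
 endfacet
 facet normal -0.686 0.514 -0.514
  outer loop
   vertex 2.0 3.4 1.0
   vertex 2.0 2.6 0.2
   vertex 0.8 3.4 2.6
  endloop
 endfacet
 facet normal 0.088 0.704 -0.704
  outer loop
   vertex 2.0 3.4 1.0
   vertex 3.6 3.6 1.4
   vertex 2.0 2.6 0.2
  endloop
 endfacet
 facet normal -0.421 0.337 0.842
  outer loop
   vertex 1.6 2.4 3.4
   vertex 0.8 3.4 2.6
   vertex 0.8 0.4 3.8
  endloop
 endfacet
 facet normal 0.170 0.127 0.977
  outer loop
   vertex 1.6 2.4 3.4
   vertex 0.8 0.4 3.8
   vertex 3.2 1.8 3.2
  endloop
 endfacet
 facet normal 0.232 0.714 0.661
  outer loop
   vertex 1.6 2.4 3.4
   vertex 3.6 3.6 1.4
   vertex 0.8 3.4 2.6
  endloop
 endfacet
 facet normal 0.325 0.632 0.704
  outer loop
   vertex 1.6 2.4 3.4
   vertex 3.2 1.8 3.2
   vertex 3.6 3.6 1.4
  endloop
 endfacet
 facet normal 0.889 -0.195 -0.415
  outer loop
   vertex 3.6 0.2 3.0
   vertex 2.2 0.2 0.0
   vertex 3.6 3.6 1.4
  endloop
 endfacet
 facet normal 0.907 0.179 0.381
  outer loop
   vertex 3.6 0.2 3.0
   vertex 3.6 3.6 1.4
   vertex 3.2 1.8 3.2
  endloop
 endfacet
 facet normal -0.063 -0.998 0.029
  outer loop
   vertex 3.6 0.2 3.0
   vertex 0.8 0.4 3.8
   vertex 2.2 0.2 0.0
  endloop
 endfacet
 facet normal 0.271 -0.052 0.961
  outer loop
   vertex 3.6 0.2 3.0
   vertex 3.2 1.8 3.2
   vertex 0.8 0.4 3.8
  endloop
 endfacet
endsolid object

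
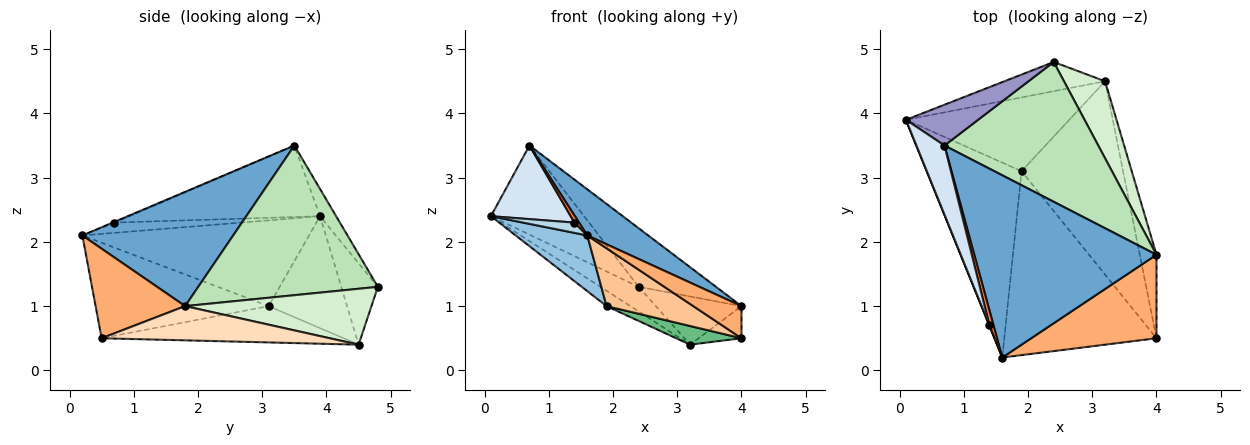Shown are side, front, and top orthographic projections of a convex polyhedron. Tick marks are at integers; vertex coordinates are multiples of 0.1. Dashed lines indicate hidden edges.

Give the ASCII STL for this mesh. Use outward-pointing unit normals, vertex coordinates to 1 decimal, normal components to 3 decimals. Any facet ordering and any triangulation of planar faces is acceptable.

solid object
 facet normal 0.519 -0.210 0.828
  outer loop
   vertex 0.7 3.5 3.5
   vertex 1.6 0.2 2.1
   vertex 4.0 1.8 1.0
  endloop
 endfacet
 facet normal -0.656 -0.207 -0.725
  outer loop
   vertex 1.9 3.1 1.0
   vertex 1.6 0.2 2.1
   vertex 0.1 3.9 2.4
  endloop
 endfacet
 facet normal -0.926 -0.377 0.016
  outer loop
   vertex 1.4 0.7 2.3
   vertex 0.1 3.9 2.4
   vertex 1.6 0.2 2.1
  endloop
 endfacet
 facet normal -0.867 -0.363 0.341
  outer loop
   vertex 1.4 0.7 2.3
   vertex 0.7 3.5 3.5
   vertex 0.1 3.9 2.4
  endloop
 endfacet
 facet normal -0.169 -0.424 0.890
  outer loop
   vertex 1.4 0.7 2.3
   vertex 1.6 0.2 2.1
   vertex 0.7 3.5 3.5
  endloop
 endfacet
 facet normal 0.555 -0.299 0.776
  outer loop
   vertex 4.0 0.5 0.5
   vertex 4.0 1.8 1.0
   vertex 1.6 0.2 2.1
  endloop
 endfacet
 facet normal -0.514 -0.257 -0.819
  outer loop
   vertex 4.0 0.5 0.5
   vertex 1.6 0.2 2.1
   vertex 1.9 3.1 1.0
  endloop
 endfacet
 facet normal 0.886 0.166 -0.433
  outer loop
   vertex 3.2 4.5 0.4
   vertex 4.0 1.8 1.0
   vertex 4.0 0.5 0.5
  endloop
 endfacet
 facet normal -0.335 -0.091 -0.938
  outer loop
   vertex 3.2 4.5 0.4
   vertex 4.0 0.5 0.5
   vertex 1.9 3.1 1.0
  endloop
 endfacet
 facet normal -0.557 0.169 -0.813
  outer loop
   vertex 3.2 4.5 0.4
   vertex 1.9 3.1 1.0
   vertex 0.1 3.9 2.4
  endloop
 endfacet
 facet normal 0.668 0.288 0.686
  outer loop
   vertex 2.4 4.8 1.3
   vertex 0.7 3.5 3.5
   vertex 4.0 1.8 1.0
  endloop
 endfacet
 facet normal 0.755 0.347 0.556
  outer loop
   vertex 2.4 4.8 1.3
   vertex 4.0 1.8 1.0
   vertex 3.2 4.5 0.4
  endloop
 endfacet
 facet normal -0.155 0.898 0.411
  outer loop
   vertex 2.4 4.8 1.3
   vertex 0.1 3.9 2.4
   vertex 0.7 3.5 3.5
  endloop
 endfacet
 facet normal -0.526 0.549 -0.650
  outer loop
   vertex 2.4 4.8 1.3
   vertex 3.2 4.5 0.4
   vertex 0.1 3.9 2.4
  endloop
 endfacet
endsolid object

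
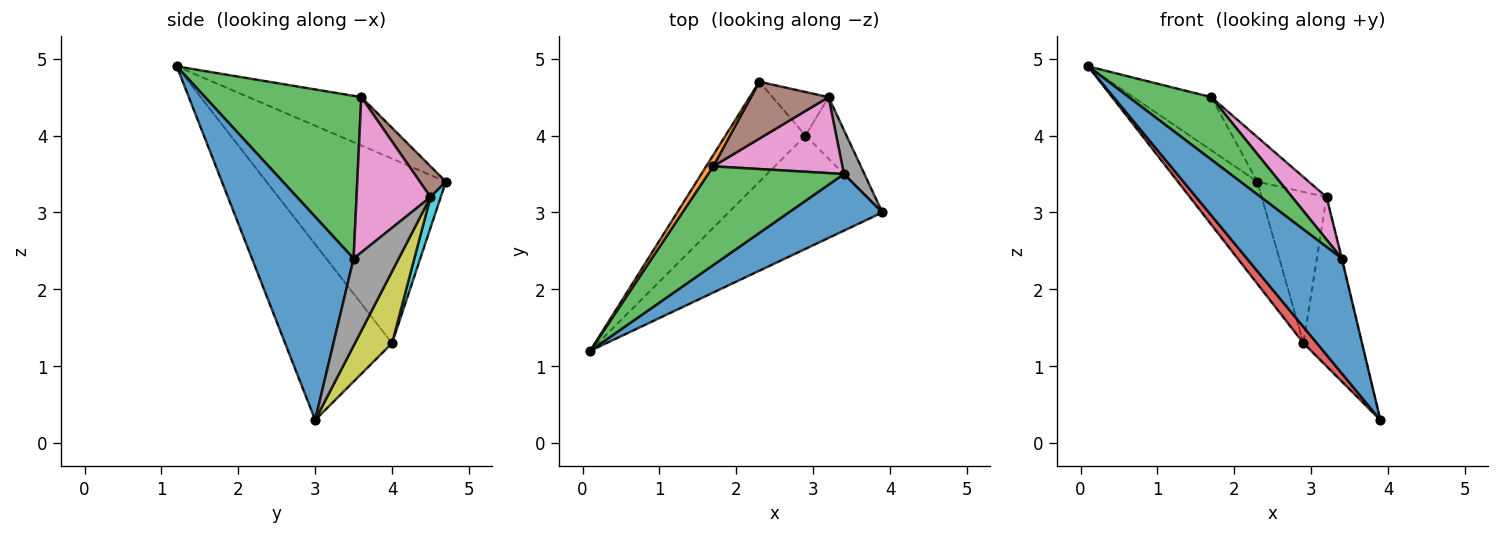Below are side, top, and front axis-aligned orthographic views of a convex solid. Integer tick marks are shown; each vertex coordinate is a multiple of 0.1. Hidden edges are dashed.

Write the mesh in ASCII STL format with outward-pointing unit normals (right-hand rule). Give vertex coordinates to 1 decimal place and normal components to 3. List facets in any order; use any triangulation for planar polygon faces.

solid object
 facet normal 0.693 -0.647 0.319
  outer loop
   vertex 3.4 3.5 2.4
   vertex 0.1 1.2 4.9
   vertex 3.9 3.0 0.3
  endloop
 endfacet
 facet normal -0.817 0.564 0.119
  outer loop
   vertex 1.7 3.6 4.5
   vertex 2.3 4.7 3.4
   vertex 0.1 1.2 4.9
  endloop
 endfacet
 facet normal 0.712 -0.375 0.594
  outer loop
   vertex 1.7 3.6 4.5
   vertex 0.1 1.2 4.9
   vertex 3.4 3.5 2.4
  endloop
 endfacet
 facet normal -0.749 -0.094 -0.656
  outer loop
   vertex 2.9 4.0 1.3
   vertex 3.9 3.0 0.3
   vertex 0.1 1.2 4.9
  endloop
 endfacet
 facet normal -0.850 0.376 -0.368
  outer loop
   vertex 2.9 4.0 1.3
   vertex 0.1 1.2 4.9
   vertex 2.3 4.7 3.4
  endloop
 endfacet
 facet normal 0.298 0.589 0.751
  outer loop
   vertex 3.2 4.5 3.2
   vertex 2.3 4.7 3.4
   vertex 1.7 3.6 4.5
  endloop
 endfacet
 facet normal 0.724 -0.337 0.602
  outer loop
   vertex 3.2 4.5 3.2
   vertex 1.7 3.6 4.5
   vertex 3.4 3.5 2.4
  endloop
 endfacet
 facet normal 0.973 0.011 0.229
  outer loop
   vertex 3.2 4.5 3.2
   vertex 3.4 3.5 2.4
   vertex 3.9 3.0 0.3
  endloop
 endfacet
 facet normal 0.513 0.807 -0.293
  outer loop
   vertex 3.2 4.5 3.2
   vertex 3.9 3.0 0.3
   vertex 2.9 4.0 1.3
  endloop
 endfacet
 facet normal 0.150 0.950 -0.274
  outer loop
   vertex 3.2 4.5 3.2
   vertex 2.9 4.0 1.3
   vertex 2.3 4.7 3.4
  endloop
 endfacet
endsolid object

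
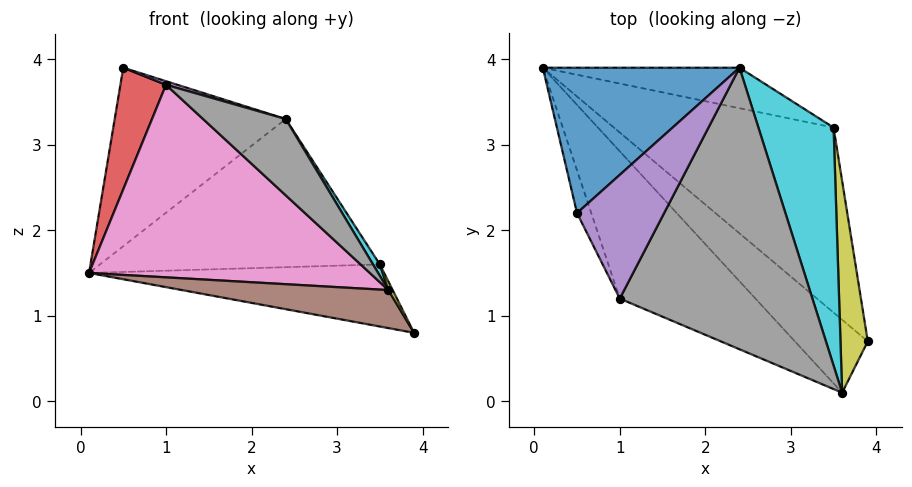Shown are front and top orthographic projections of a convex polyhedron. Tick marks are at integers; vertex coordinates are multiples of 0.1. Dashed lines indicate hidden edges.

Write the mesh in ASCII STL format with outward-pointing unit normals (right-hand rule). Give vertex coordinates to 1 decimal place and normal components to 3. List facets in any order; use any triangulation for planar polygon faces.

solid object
 facet normal -0.443 0.695 0.566
  outer loop
   vertex 0.5 2.2 3.9
   vertex 2.4 3.9 3.3
   vertex 0.1 3.9 1.5
  endloop
 endfacet
 facet normal 0.093 0.317 -0.944
  outer loop
   vertex 3.5 3.2 1.6
   vertex 3.9 0.7 0.8
   vertex 0.1 3.9 1.5
  endloop
 endfacet
 facet normal 0.202 0.945 -0.258
  outer loop
   vertex 3.5 3.2 1.6
   vertex 0.1 3.9 1.5
   vertex 2.4 3.9 3.3
  endloop
 endfacet
 facet normal -0.896 -0.419 -0.147
  outer loop
   vertex 1.0 1.2 3.7
   vertex 0.5 2.2 3.9
   vertex 0.1 3.9 1.5
  endloop
 endfacet
 facet normal 0.323 -0.028 0.946
  outer loop
   vertex 1.0 1.2 3.7
   vertex 2.4 3.9 3.3
   vertex 0.5 2.2 3.9
  endloop
 endfacet
 facet normal -0.484 -0.405 -0.776
  outer loop
   vertex 3.6 0.1 1.3
   vertex 0.1 3.9 1.5
   vertex 3.9 0.7 0.8
  endloop
 endfacet
 facet normal -0.668 -0.591 -0.452
  outer loop
   vertex 3.6 0.1 1.3
   vertex 1.0 1.2 3.7
   vertex 0.1 3.9 1.5
  endloop
 endfacet
 facet normal 0.615 -0.206 0.761
  outer loop
   vertex 3.6 0.1 1.3
   vertex 2.4 3.9 3.3
   vertex 1.0 1.2 3.7
  endloop
 endfacet
 facet normal 0.868 -0.020 0.497
  outer loop
   vertex 3.6 0.1 1.3
   vertex 3.9 0.7 0.8
   vertex 3.5 3.2 1.6
  endloop
 endfacet
 facet normal 0.834 -0.026 0.551
  outer loop
   vertex 3.6 0.1 1.3
   vertex 3.5 3.2 1.6
   vertex 2.4 3.9 3.3
  endloop
 endfacet
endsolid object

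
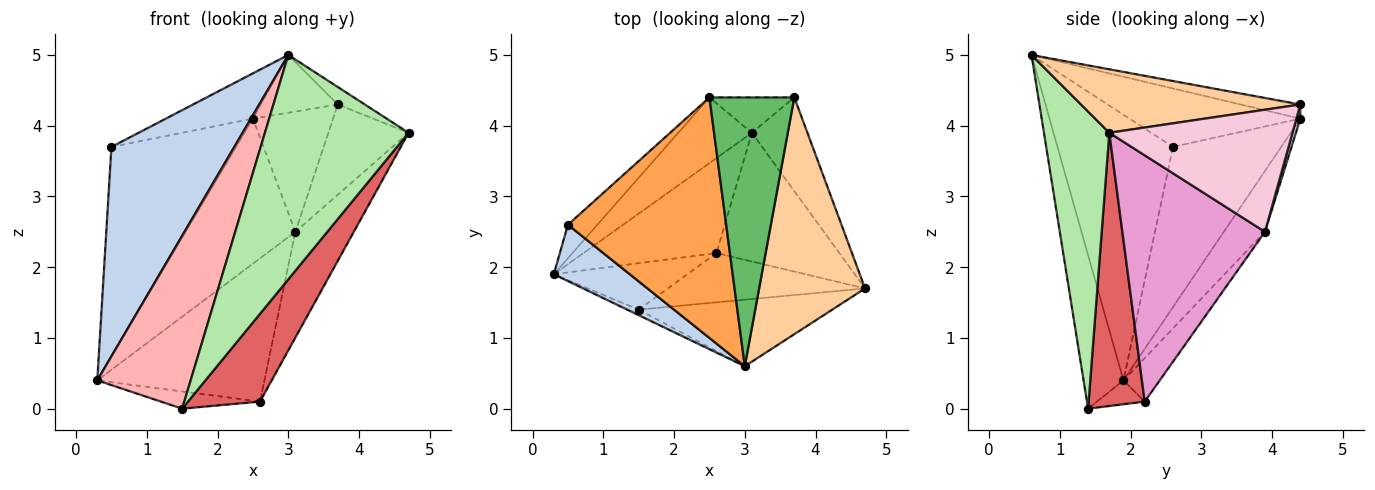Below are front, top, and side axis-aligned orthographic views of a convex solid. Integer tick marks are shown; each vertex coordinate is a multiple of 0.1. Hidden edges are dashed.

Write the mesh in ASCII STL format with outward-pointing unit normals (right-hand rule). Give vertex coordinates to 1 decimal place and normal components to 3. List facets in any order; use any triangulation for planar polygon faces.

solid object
 facet normal -0.651 0.750 -0.120
  outer loop
   vertex 0.5 2.6 3.7
   vertex 2.5 4.4 4.1
   vertex 0.3 1.9 0.4
  endloop
 endfacet
 facet normal -0.672 -0.715 0.192
  outer loop
   vertex 0.5 2.6 3.7
   vertex 0.3 1.9 0.4
   vertex 3.0 0.6 5.0
  endloop
 endfacet
 facet normal -0.341 0.174 0.924
  outer loop
   vertex 0.5 2.6 3.7
   vertex 3.0 0.6 5.0
   vertex 2.5 4.4 4.1
  endloop
 endfacet
 facet normal 0.513 0.063 0.856
  outer loop
   vertex 3.7 4.4 4.3
   vertex 3.0 0.6 5.0
   vertex 4.7 1.7 3.9
  endloop
 endfacet
 facet normal -0.161 0.207 0.965
  outer loop
   vertex 3.7 4.4 4.3
   vertex 2.5 4.4 4.1
   vertex 3.0 0.6 5.0
  endloop
 endfacet
 facet normal 0.400 -0.879 -0.261
  outer loop
   vertex 1.5 1.4 0.0
   vertex 4.7 1.7 3.9
   vertex 3.0 0.6 5.0
  endloop
 endfacet
 facet normal 0.562 -0.721 -0.405
  outer loop
   vertex 1.5 1.4 0.0
   vertex 2.6 2.2 0.1
   vertex 4.7 1.7 3.9
  endloop
 endfacet
 facet normal -0.393 -0.919 -0.029
  outer loop
   vertex 1.5 1.4 0.0
   vertex 3.0 0.6 5.0
   vertex 0.3 1.9 0.4
  endloop
 endfacet
 facet normal -0.165 0.343 -0.925
  outer loop
   vertex 1.5 1.4 0.0
   vertex 0.3 1.9 0.4
   vertex 2.6 2.2 0.1
  endloop
 endfacet
 facet normal 0.047 0.958 -0.282
  outer loop
   vertex 3.1 3.9 2.5
   vertex 2.5 4.4 4.1
   vertex 3.7 4.4 4.3
  endloop
 endfacet
 facet normal -0.323 0.862 -0.391
  outer loop
   vertex 3.1 3.9 2.5
   vertex 0.3 1.9 0.4
   vertex 2.5 4.4 4.1
  endloop
 endfacet
 facet normal -0.178 0.820 -0.544
  outer loop
   vertex 3.1 3.9 2.5
   vertex 2.6 2.2 0.1
   vertex 0.3 1.9 0.4
  endloop
 endfacet
 facet normal 0.840 0.344 -0.419
  outer loop
   vertex 3.1 3.9 2.5
   vertex 4.7 1.7 3.9
   vertex 2.6 2.2 0.1
  endloop
 endfacet
 facet normal 0.846 0.370 -0.385
  outer loop
   vertex 3.1 3.9 2.5
   vertex 3.7 4.4 4.3
   vertex 4.7 1.7 3.9
  endloop
 endfacet
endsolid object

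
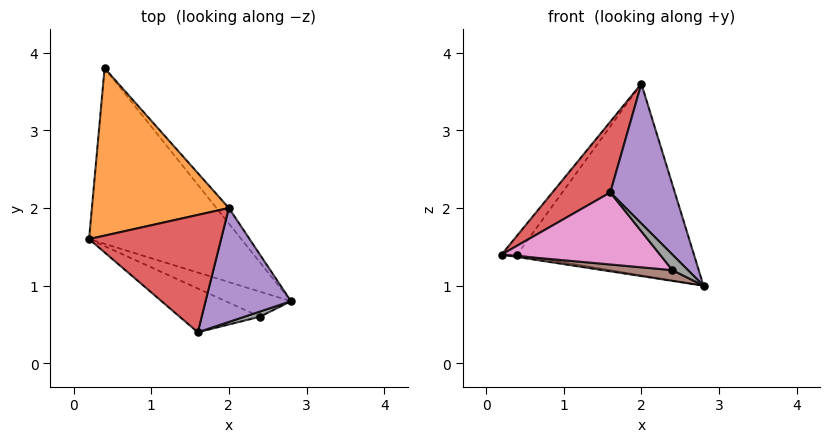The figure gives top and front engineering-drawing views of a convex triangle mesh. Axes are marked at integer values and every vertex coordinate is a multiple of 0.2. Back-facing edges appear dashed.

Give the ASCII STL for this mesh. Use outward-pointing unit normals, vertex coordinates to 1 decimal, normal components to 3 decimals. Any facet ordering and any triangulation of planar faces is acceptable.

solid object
 facet normal -0.148 0.013 -0.989
  outer loop
   vertex 0.4 3.8 1.4
   vertex 2.8 0.8 1.0
   vertex 0.2 1.6 1.4
  endloop
 endfacet
 facet normal -0.778 0.071 0.624
  outer loop
   vertex 2.0 2.0 3.6
   vertex 0.4 3.8 1.4
   vertex 0.2 1.6 1.4
  endloop
 endfacet
 facet normal 0.777 0.628 -0.051
  outer loop
   vertex 2.0 2.0 3.6
   vertex 2.8 0.8 1.0
   vertex 0.4 3.8 1.4
  endloop
 endfacet
 facet normal -0.682 -0.378 0.626
  outer loop
   vertex 1.6 0.4 2.2
   vertex 2.0 2.0 3.6
   vertex 0.2 1.6 1.4
  endloop
 endfacet
 facet normal 0.665 -0.579 0.472
  outer loop
   vertex 1.6 0.4 2.2
   vertex 2.8 0.8 1.0
   vertex 2.0 2.0 3.6
  endloop
 endfacet
 facet normal -0.254 -0.381 -0.889
  outer loop
   vertex 2.4 0.6 1.2
   vertex 0.2 1.6 1.4
   vertex 2.8 0.8 1.0
  endloop
 endfacet
 facet normal -0.399 -0.783 -0.476
  outer loop
   vertex 2.4 0.6 1.2
   vertex 1.6 0.4 2.2
   vertex 0.2 1.6 1.4
  endloop
 endfacet
 facet normal 0.535 -0.802 0.267
  outer loop
   vertex 2.4 0.6 1.2
   vertex 2.8 0.8 1.0
   vertex 1.6 0.4 2.2
  endloop
 endfacet
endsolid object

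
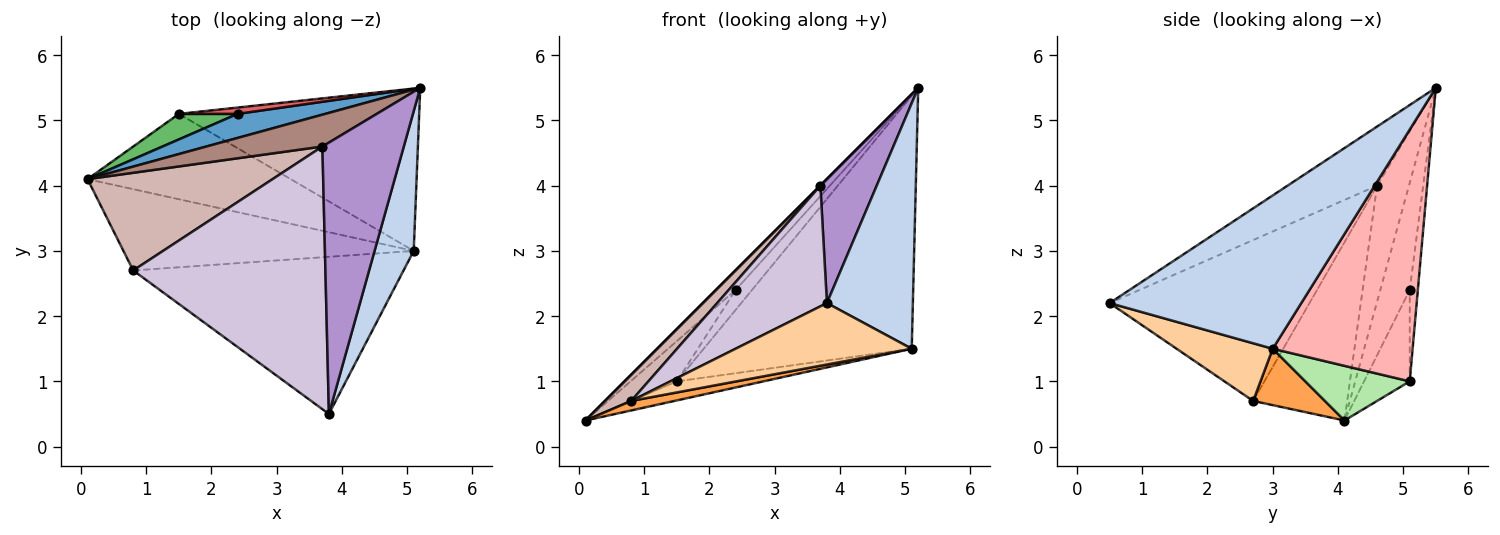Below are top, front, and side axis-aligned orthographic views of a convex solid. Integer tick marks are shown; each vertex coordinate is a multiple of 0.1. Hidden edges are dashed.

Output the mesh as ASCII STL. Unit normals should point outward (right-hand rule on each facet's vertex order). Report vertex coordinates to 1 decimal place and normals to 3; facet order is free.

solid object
 facet normal -0.688 0.458 0.563
  outer loop
   vertex 2.4 5.1 2.4
   vertex 0.1 4.1 0.4
   vertex 5.2 5.5 5.5
  endloop
 endfacet
 facet normal 0.889 -0.399 0.227
  outer loop
   vertex 5.1 3.0 1.5
   vertex 5.2 5.5 5.5
   vertex 3.8 0.5 2.2
  endloop
 endfacet
 facet normal 0.189 -0.114 -0.975
  outer loop
   vertex 0.8 2.7 0.7
   vertex 0.1 4.1 0.4
   vertex 5.1 3.0 1.5
  endloop
 endfacet
 facet normal 0.195 -0.357 -0.914
  outer loop
   vertex 0.8 2.7 0.7
   vertex 5.1 3.0 1.5
   vertex 3.8 0.5 2.2
  endloop
 endfacet
 facet normal -0.640 0.649 0.411
  outer loop
   vertex 1.5 5.1 1.0
   vertex 0.1 4.1 0.4
   vertex 2.4 5.1 2.4
  endloop
 endfacet
 facet normal 0.254 0.211 -0.944
  outer loop
   vertex 1.5 5.1 1.0
   vertex 5.1 3.0 1.5
   vertex 0.1 4.1 0.4
  endloop
 endfacet
 facet normal -0.427 0.862 0.274
  outer loop
   vertex 1.5 5.1 1.0
   vertex 2.4 5.1 2.4
   vertex 5.2 5.5 5.5
  endloop
 endfacet
 facet normal 0.493 0.732 -0.470
  outer loop
   vertex 1.5 5.1 1.0
   vertex 5.2 5.5 5.5
   vertex 5.1 3.0 1.5
  endloop
 endfacet
 facet normal -0.551 -0.347 0.759
  outer loop
   vertex 3.7 4.6 4.0
   vertex 3.8 0.5 2.2
   vertex 5.2 5.5 5.5
  endloop
 endfacet
 facet normal -0.605 -0.332 0.723
  outer loop
   vertex 3.7 4.6 4.0
   vertex 0.8 2.7 0.7
   vertex 3.8 0.5 2.2
  endloop
 endfacet
 facet normal -0.707 0.000 0.707
  outer loop
   vertex 3.7 4.6 4.0
   vertex 5.2 5.5 5.5
   vertex 0.1 4.1 0.4
  endloop
 endfacet
 facet normal -0.681 -0.189 0.707
  outer loop
   vertex 3.7 4.6 4.0
   vertex 0.1 4.1 0.4
   vertex 0.8 2.7 0.7
  endloop
 endfacet
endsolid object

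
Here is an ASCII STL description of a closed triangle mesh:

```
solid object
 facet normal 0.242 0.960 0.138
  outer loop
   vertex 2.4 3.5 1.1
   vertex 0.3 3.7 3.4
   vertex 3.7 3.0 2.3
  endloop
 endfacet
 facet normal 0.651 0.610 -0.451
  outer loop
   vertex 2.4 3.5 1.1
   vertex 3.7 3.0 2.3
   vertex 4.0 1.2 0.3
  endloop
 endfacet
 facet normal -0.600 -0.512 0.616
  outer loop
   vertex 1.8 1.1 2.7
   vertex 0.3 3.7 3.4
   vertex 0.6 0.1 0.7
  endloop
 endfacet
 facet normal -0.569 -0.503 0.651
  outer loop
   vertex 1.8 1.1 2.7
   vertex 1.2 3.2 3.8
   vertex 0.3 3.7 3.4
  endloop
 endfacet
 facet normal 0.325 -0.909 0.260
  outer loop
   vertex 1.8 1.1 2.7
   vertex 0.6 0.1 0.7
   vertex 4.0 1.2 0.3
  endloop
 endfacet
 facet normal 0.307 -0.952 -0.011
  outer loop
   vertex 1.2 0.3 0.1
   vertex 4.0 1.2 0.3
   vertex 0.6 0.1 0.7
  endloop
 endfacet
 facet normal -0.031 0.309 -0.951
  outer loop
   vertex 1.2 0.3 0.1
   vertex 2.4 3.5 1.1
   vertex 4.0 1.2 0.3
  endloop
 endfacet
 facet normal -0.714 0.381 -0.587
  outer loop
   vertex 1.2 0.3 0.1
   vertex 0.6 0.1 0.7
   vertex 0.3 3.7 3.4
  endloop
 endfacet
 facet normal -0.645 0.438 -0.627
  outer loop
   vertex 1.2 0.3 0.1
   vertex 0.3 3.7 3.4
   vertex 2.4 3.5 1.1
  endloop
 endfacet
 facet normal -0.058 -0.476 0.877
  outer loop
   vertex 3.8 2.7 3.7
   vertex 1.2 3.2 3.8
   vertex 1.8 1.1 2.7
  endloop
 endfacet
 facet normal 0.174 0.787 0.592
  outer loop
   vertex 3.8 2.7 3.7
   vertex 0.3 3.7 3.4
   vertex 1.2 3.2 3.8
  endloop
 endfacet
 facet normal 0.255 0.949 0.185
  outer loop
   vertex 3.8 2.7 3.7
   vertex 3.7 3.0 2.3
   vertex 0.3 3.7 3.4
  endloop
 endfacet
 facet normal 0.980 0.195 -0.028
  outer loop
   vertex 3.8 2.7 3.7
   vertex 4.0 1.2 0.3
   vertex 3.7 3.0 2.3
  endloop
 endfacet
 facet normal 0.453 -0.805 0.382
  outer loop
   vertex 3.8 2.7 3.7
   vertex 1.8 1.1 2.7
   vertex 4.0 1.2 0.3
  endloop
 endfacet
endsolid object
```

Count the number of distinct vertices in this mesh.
9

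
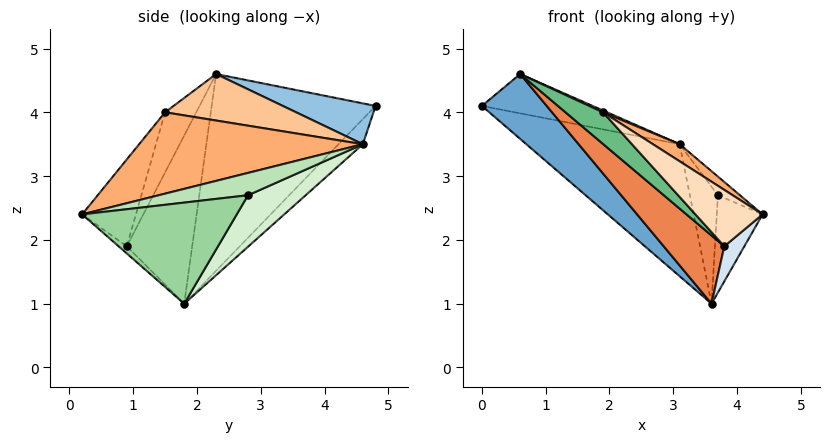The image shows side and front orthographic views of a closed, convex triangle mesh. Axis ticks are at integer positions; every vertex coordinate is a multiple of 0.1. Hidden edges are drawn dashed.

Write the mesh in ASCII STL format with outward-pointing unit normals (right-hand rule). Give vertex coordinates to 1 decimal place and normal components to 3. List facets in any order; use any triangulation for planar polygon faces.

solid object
 facet normal -0.753 -0.298 -0.586
  outer loop
   vertex 3.6 1.8 1.0
   vertex 0.6 2.3 4.6
   vertex 0.0 4.8 4.1
  endloop
 endfacet
 facet normal 0.199 0.238 0.951
  outer loop
   vertex 3.1 4.6 3.5
   vertex 0.0 4.8 4.1
   vertex 0.6 2.3 4.6
  endloop
 endfacet
 facet normal -0.103 0.652 -0.751
  outer loop
   vertex 3.1 4.6 3.5
   vertex 3.6 1.8 1.0
   vertex 0.0 4.8 4.1
  endloop
 endfacet
 facet normal -0.290 -0.708 -0.644
  outer loop
   vertex 3.8 0.9 1.9
   vertex 3.6 1.8 1.0
   vertex 4.4 0.2 2.4
  endloop
 endfacet
 facet normal -0.652 -0.604 -0.459
  outer loop
   vertex 3.8 0.9 1.9
   vertex 0.6 2.3 4.6
   vertex 3.6 1.8 1.0
  endloop
 endfacet
 facet normal 0.515 -0.062 0.855
  outer loop
   vertex 1.9 1.5 4.0
   vertex 4.4 0.2 2.4
   vertex 3.1 4.6 3.5
  endloop
 endfacet
 facet normal 0.413 -0.013 0.911
  outer loop
   vertex 1.9 1.5 4.0
   vertex 3.1 4.6 3.5
   vertex 0.6 2.3 4.6
  endloop
 endfacet
 facet normal -0.591 -0.738 -0.324
  outer loop
   vertex 1.9 1.5 4.0
   vertex 3.8 0.9 1.9
   vertex 4.4 0.2 2.4
  endloop
 endfacet
 facet normal -0.601 -0.724 -0.337
  outer loop
   vertex 1.9 1.5 4.0
   vertex 0.6 2.3 4.6
   vertex 3.8 0.9 1.9
  endloop
 endfacet
 facet normal 0.936 0.277 -0.218
  outer loop
   vertex 3.7 2.8 2.7
   vertex 4.4 0.2 2.4
   vertex 3.6 1.8 1.0
  endloop
 endfacet
 facet normal 0.954 0.235 0.186
  outer loop
   vertex 3.7 2.8 2.7
   vertex 3.1 4.6 3.5
   vertex 4.4 0.2 2.4
  endloop
 endfacet
 facet normal 0.859 0.418 -0.296
  outer loop
   vertex 3.7 2.8 2.7
   vertex 3.6 1.8 1.0
   vertex 3.1 4.6 3.5
  endloop
 endfacet
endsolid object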